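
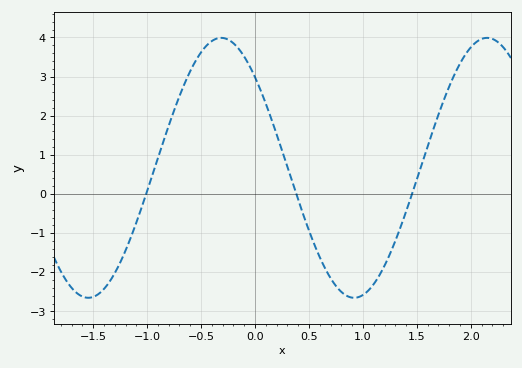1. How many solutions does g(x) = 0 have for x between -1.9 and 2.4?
3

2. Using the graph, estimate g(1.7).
2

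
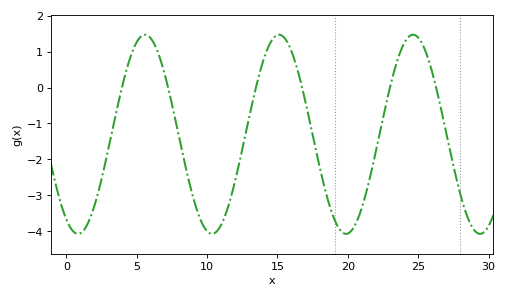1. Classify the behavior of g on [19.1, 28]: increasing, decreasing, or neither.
neither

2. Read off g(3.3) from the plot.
-1.14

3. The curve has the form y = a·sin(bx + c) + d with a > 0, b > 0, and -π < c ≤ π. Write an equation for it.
y = 2.77sin(0.66x - 2.12) - 1.3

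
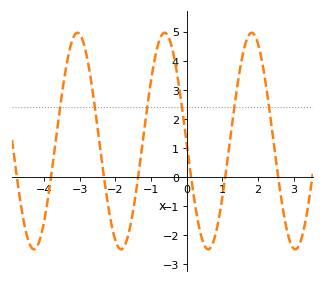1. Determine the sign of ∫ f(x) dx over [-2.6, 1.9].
positive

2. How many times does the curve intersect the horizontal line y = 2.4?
6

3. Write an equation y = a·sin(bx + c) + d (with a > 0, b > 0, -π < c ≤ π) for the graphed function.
y = 3.73sin(2.6x - 3.1) + 1.23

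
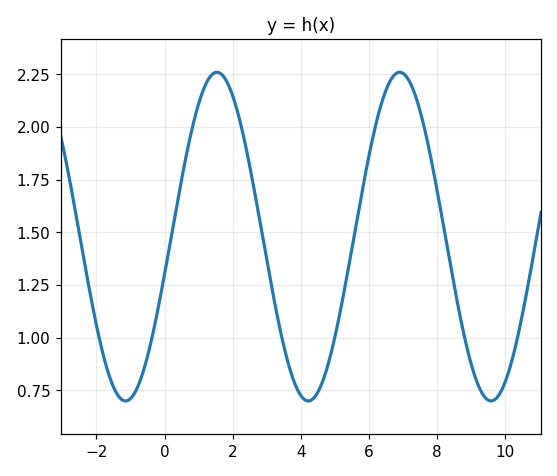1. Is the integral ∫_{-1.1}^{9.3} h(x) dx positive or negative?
positive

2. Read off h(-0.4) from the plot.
0.979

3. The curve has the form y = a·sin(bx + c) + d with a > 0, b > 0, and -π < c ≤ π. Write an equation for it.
y = 0.78sin(1.17x - 0.23) + 1.48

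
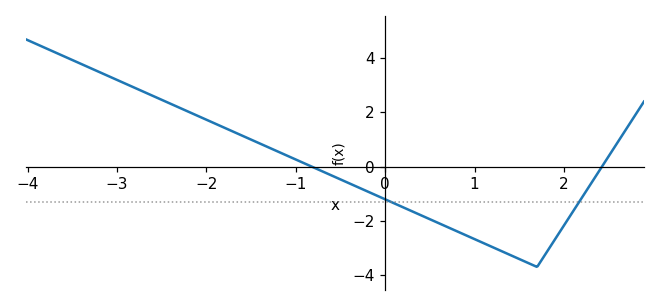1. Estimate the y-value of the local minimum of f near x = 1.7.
-3.6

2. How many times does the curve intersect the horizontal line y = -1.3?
2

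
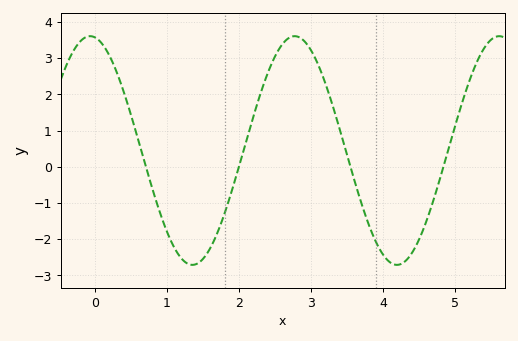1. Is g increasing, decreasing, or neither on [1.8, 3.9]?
neither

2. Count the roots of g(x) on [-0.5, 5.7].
4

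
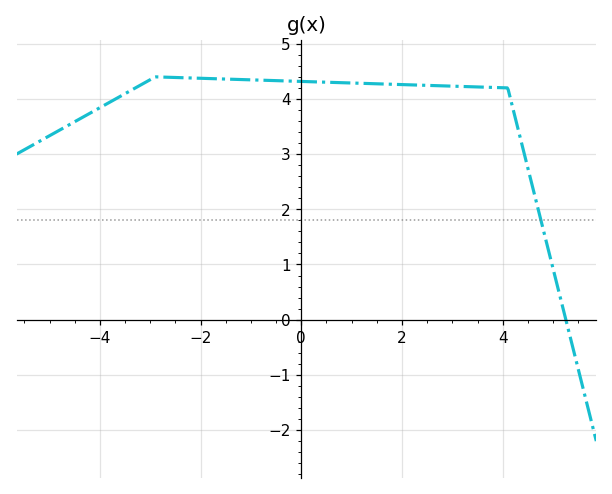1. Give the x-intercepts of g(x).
5.2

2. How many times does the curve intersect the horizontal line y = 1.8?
1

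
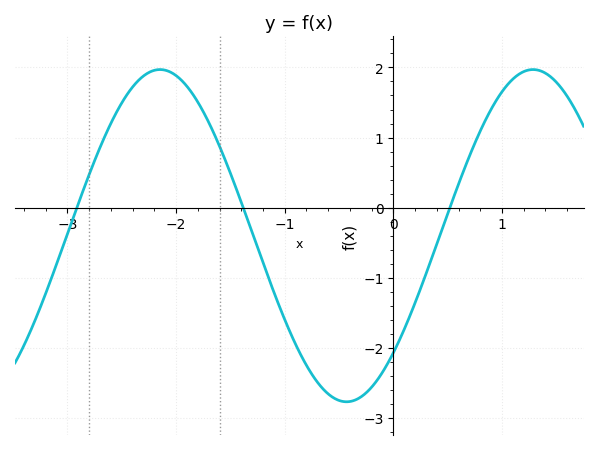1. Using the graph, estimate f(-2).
1.9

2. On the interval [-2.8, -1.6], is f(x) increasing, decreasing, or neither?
neither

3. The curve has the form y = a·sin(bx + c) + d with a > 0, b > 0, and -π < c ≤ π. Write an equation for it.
y = 2.37sin(1.8x - 0.78) - 0.4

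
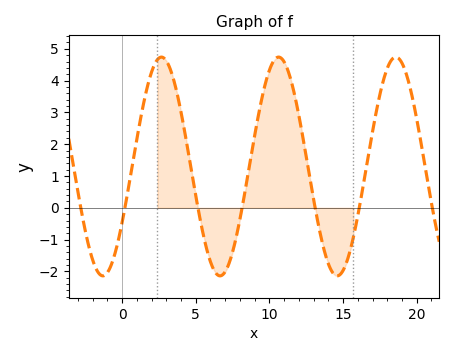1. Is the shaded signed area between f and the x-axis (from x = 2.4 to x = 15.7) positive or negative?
positive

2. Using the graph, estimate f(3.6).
3.9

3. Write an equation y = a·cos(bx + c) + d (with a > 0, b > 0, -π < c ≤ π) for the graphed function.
y = 3.44cos(0.79x - 2.1) + 1.3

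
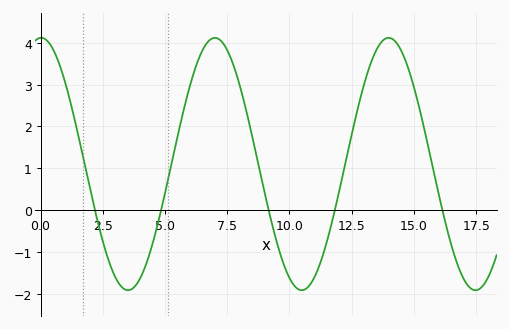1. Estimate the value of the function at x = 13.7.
4.02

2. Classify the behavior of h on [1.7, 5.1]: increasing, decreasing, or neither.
neither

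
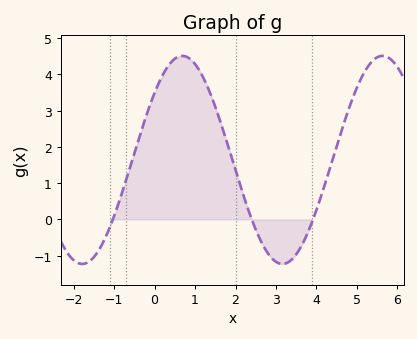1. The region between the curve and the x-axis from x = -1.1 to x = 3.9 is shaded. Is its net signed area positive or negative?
positive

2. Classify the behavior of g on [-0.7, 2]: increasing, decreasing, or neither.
neither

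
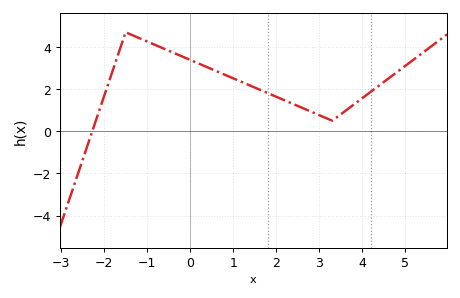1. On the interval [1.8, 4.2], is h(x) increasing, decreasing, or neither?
neither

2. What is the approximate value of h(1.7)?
1.9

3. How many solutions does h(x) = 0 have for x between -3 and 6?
1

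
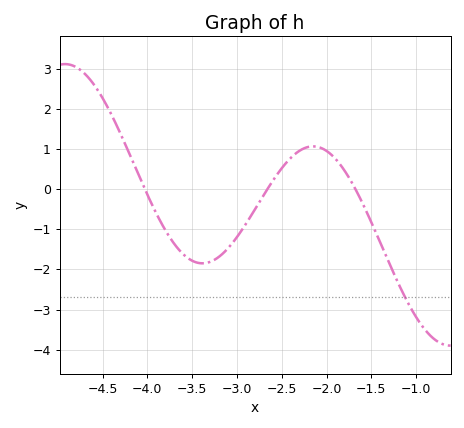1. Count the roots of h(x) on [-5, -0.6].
3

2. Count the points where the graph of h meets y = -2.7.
1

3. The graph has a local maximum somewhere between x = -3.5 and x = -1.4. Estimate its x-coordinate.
-2.2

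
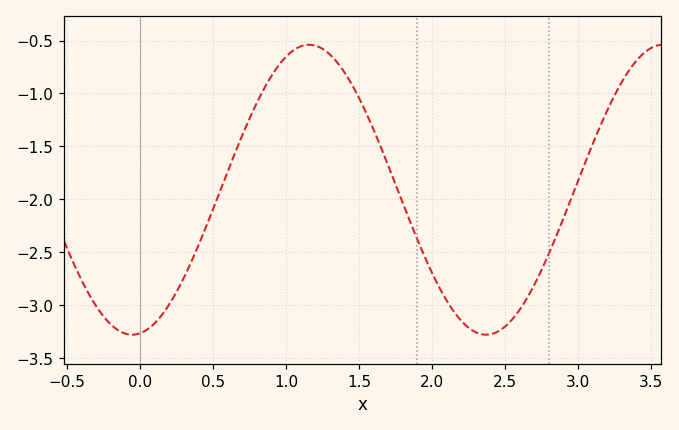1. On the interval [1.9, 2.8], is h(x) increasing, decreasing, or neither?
neither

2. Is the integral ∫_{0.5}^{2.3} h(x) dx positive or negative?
negative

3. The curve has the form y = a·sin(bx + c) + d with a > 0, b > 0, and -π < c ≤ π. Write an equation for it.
y = 1.37sin(2.6x - 1.4) - 1.91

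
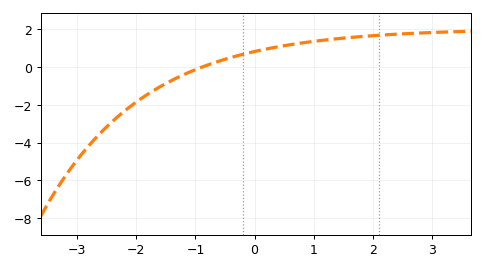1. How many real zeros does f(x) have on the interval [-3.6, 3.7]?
1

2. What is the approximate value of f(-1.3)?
-0.6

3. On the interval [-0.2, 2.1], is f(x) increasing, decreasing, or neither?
increasing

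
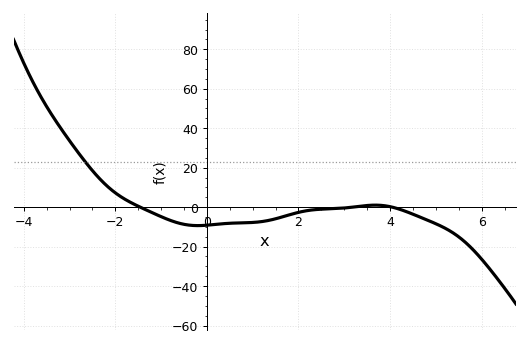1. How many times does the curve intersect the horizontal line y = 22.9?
1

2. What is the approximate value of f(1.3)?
-6.95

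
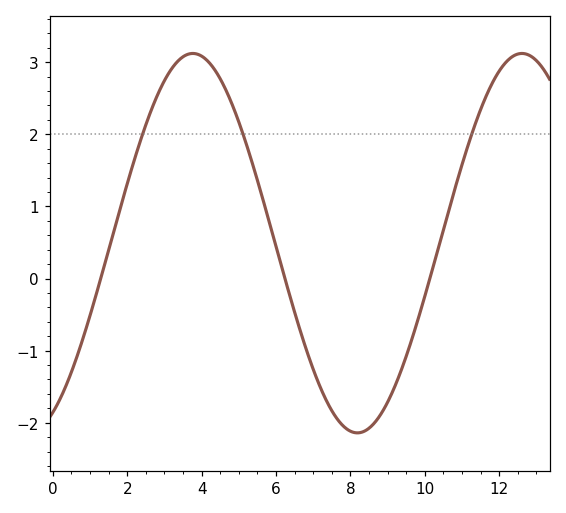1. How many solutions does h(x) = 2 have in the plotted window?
3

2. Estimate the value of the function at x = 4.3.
2.9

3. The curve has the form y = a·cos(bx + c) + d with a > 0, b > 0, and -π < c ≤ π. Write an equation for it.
y = 2.63cos(0.71x - 2.7) + 0.49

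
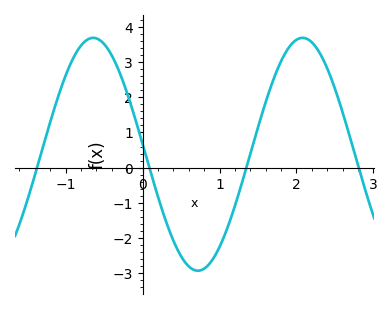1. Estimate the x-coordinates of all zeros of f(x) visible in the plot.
-1.37, 0.088, 1.35, 2.81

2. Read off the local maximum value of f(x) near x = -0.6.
3.69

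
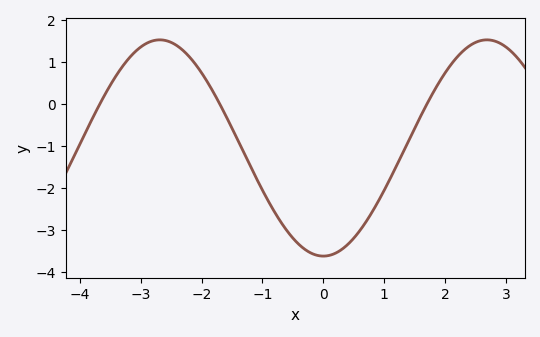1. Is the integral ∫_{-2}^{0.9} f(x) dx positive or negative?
negative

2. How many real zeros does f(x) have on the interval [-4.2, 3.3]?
3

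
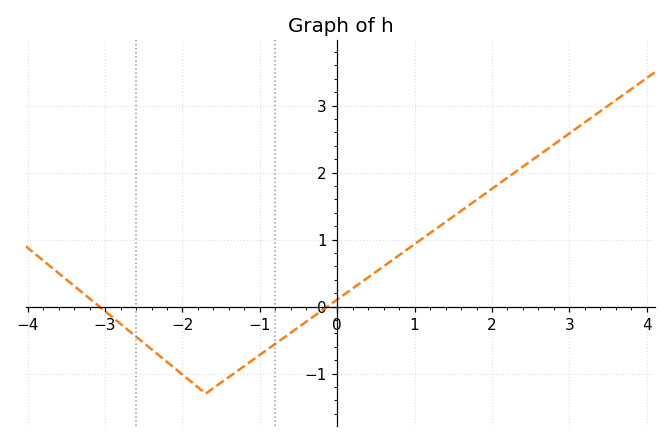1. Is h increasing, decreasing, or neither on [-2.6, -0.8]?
neither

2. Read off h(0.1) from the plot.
0.188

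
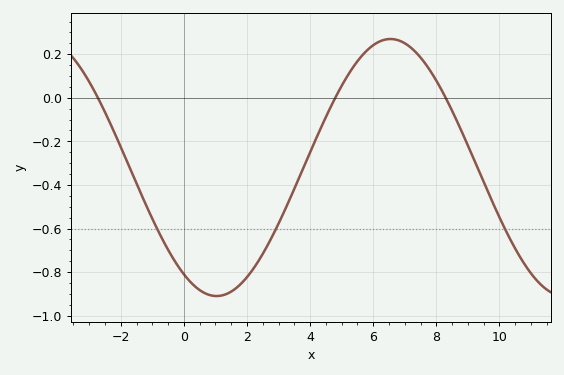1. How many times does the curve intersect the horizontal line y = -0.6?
3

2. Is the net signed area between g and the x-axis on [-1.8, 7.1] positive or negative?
negative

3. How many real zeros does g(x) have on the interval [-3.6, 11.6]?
3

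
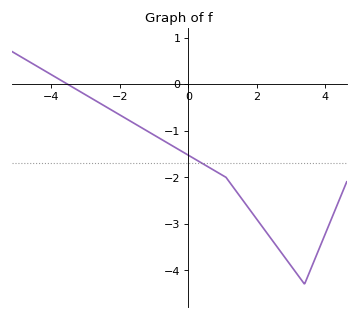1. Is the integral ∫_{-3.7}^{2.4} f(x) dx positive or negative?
negative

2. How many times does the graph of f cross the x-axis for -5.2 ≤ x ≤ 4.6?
1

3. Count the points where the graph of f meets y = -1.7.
1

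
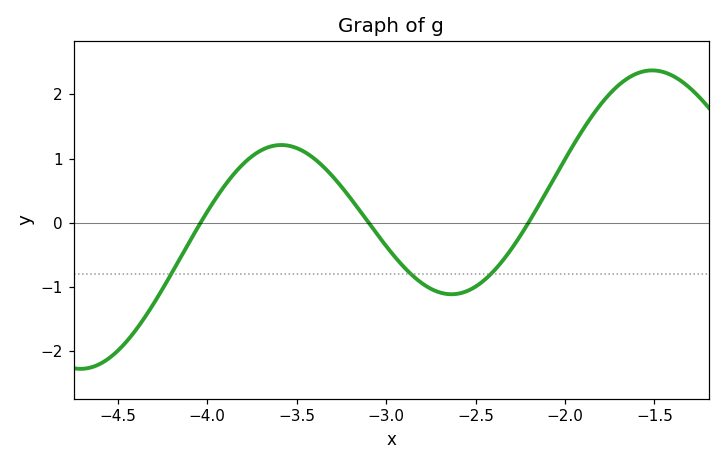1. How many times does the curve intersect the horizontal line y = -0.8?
3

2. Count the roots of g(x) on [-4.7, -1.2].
3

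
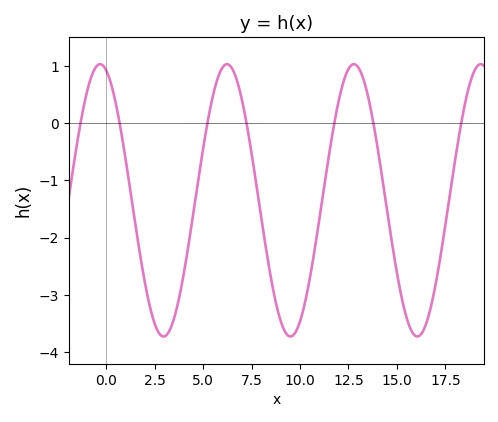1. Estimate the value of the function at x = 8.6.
-2.9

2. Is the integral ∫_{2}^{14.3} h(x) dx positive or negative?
negative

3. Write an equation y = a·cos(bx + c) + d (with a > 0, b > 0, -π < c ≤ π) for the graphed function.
y = 2.38cos(0.96x + 0.3) - 1.35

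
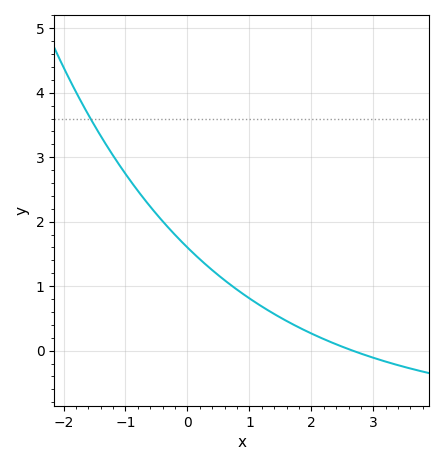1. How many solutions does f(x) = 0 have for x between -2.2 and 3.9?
1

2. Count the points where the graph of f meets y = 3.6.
1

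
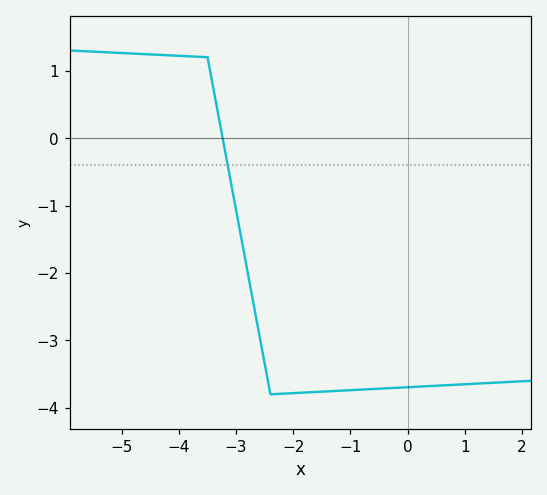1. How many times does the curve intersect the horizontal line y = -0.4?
1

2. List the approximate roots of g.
-3.2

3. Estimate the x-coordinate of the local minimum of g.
-2.4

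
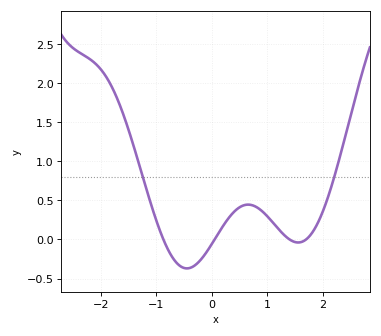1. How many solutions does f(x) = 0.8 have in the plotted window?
2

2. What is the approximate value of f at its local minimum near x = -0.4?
-0.369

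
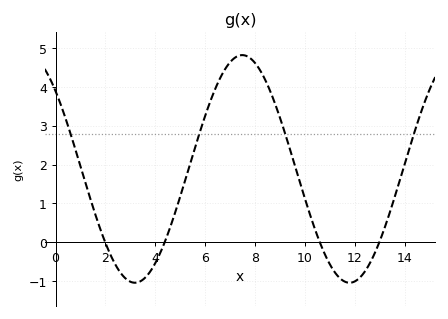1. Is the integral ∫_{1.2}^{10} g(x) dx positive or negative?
positive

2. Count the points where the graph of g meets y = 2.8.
4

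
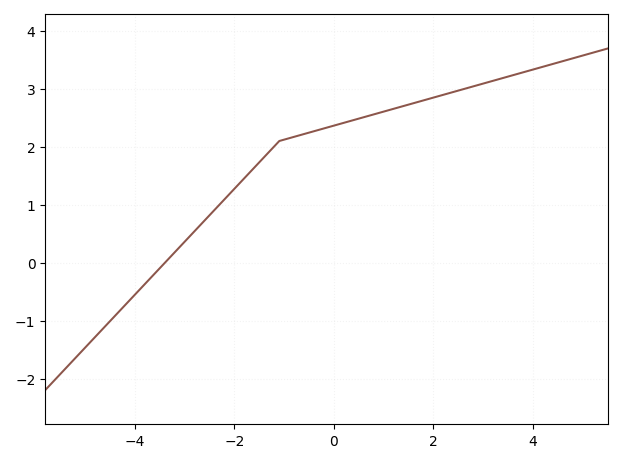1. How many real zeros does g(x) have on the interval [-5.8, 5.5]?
1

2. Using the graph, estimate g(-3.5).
-0.094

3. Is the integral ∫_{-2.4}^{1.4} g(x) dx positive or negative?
positive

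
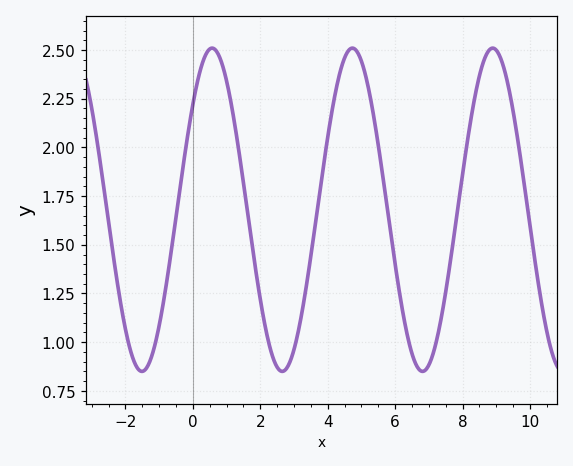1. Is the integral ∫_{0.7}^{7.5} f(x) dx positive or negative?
positive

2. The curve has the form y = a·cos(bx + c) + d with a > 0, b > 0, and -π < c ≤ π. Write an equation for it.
y = 0.83cos(1.51x - 0.862) + 1.68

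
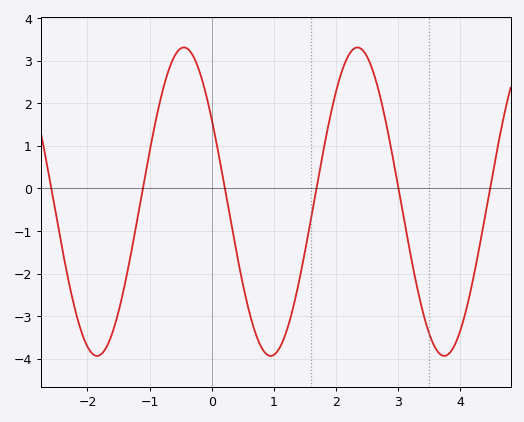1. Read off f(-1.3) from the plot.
-1.53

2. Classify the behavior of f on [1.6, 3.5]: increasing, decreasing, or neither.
neither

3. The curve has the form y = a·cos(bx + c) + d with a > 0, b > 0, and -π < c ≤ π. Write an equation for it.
y = 3.62cos(2.25x + 1.01) - 0.31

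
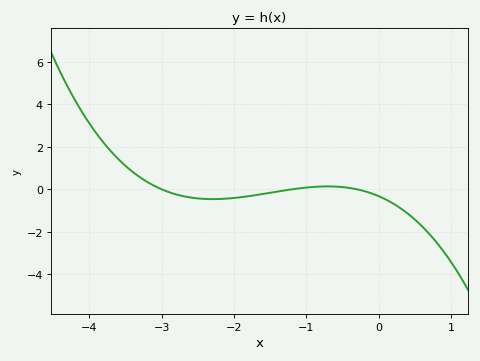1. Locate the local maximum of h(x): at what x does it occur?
-0.7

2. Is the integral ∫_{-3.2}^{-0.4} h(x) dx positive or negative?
negative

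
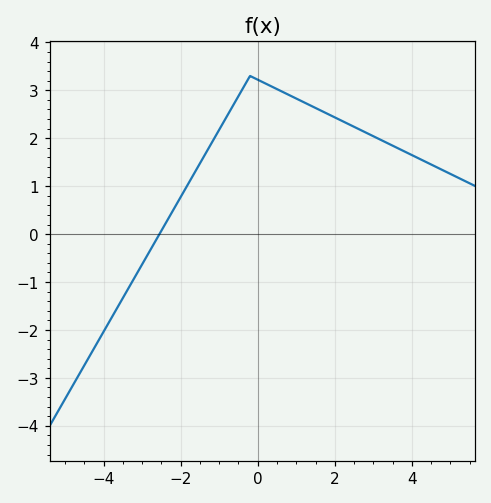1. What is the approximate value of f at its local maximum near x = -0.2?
3.3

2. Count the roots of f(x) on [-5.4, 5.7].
1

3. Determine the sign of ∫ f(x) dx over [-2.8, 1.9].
positive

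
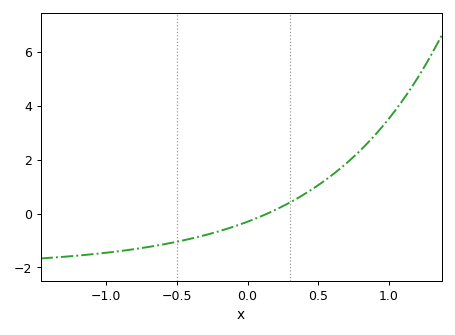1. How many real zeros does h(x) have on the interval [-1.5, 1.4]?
1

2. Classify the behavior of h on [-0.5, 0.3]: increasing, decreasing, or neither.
increasing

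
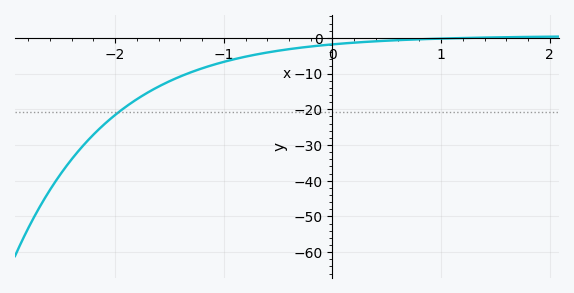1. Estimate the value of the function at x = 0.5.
-1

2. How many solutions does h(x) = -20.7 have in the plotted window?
1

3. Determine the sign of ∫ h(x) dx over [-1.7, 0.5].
negative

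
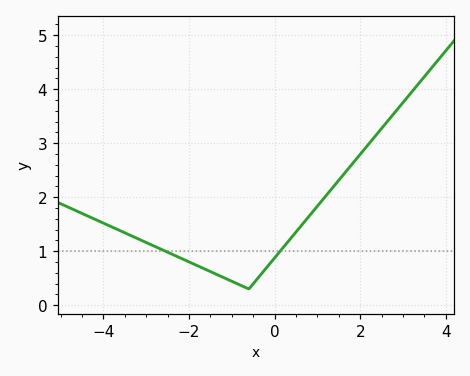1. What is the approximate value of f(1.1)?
1.93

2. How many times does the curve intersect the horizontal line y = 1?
2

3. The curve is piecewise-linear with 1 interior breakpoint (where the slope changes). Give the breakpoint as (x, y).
(-0.6, 0.3)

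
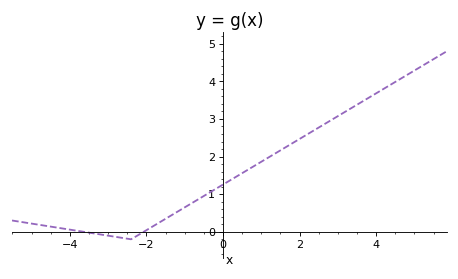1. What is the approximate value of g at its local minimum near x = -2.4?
-0.2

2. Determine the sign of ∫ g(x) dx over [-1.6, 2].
positive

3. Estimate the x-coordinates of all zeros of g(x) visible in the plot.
-3.64, -2.07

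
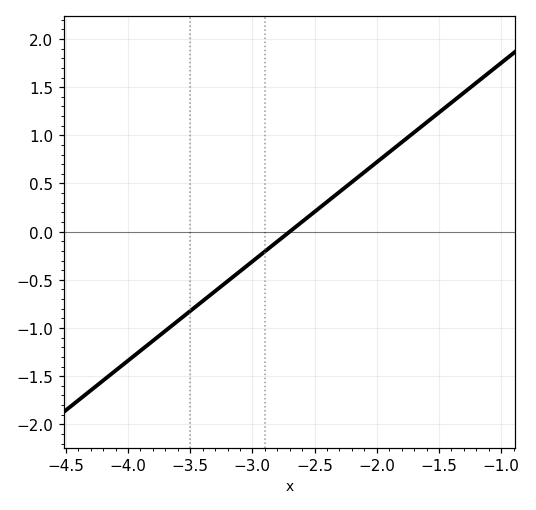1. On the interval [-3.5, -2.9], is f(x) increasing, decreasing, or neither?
increasing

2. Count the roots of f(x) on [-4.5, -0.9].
1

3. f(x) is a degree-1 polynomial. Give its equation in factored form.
y = 1.03(x + 2.7)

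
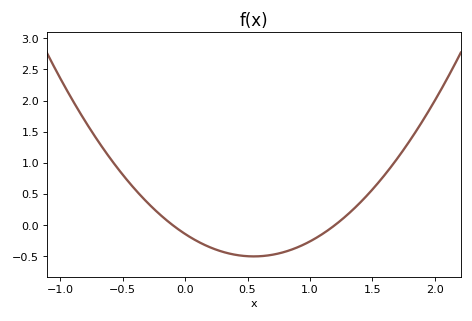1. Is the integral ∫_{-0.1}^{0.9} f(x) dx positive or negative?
negative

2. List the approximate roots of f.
-0.1, 1.2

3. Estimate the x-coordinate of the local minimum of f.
0.55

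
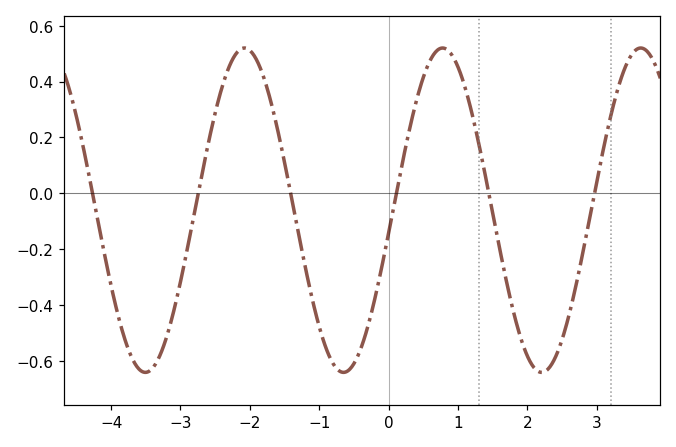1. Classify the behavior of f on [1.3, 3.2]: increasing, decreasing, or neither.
neither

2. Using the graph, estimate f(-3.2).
-0.513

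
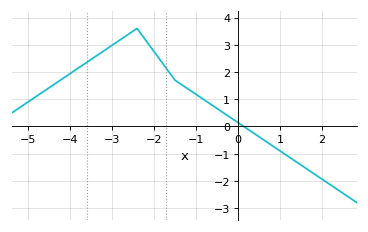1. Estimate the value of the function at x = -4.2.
1.72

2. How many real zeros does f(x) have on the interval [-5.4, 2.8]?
1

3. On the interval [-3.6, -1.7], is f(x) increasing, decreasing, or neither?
neither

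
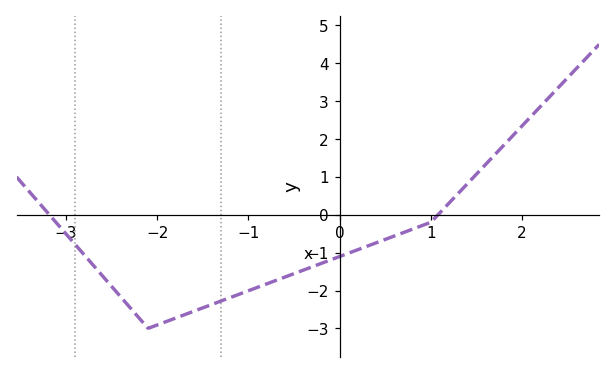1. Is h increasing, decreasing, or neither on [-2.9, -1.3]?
neither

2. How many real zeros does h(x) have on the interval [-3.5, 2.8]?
2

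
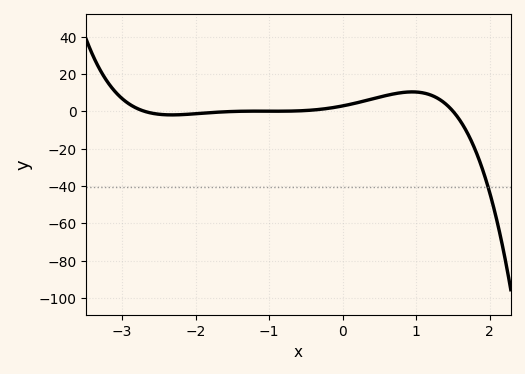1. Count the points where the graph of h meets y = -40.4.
1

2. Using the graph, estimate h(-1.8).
0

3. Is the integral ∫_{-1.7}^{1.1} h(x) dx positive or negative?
positive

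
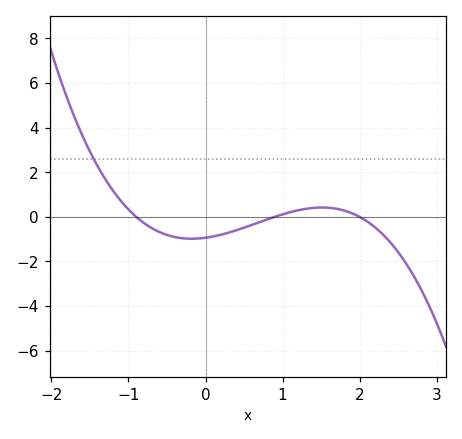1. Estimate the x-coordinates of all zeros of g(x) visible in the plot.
-0.9, 0.9, 2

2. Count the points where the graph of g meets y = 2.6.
1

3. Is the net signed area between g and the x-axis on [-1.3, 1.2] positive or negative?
negative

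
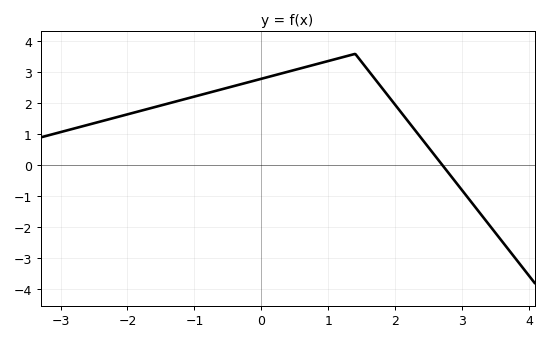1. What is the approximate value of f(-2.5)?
1.4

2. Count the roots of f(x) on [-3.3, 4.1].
1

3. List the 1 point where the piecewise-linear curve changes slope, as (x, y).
(1.4, 3.6)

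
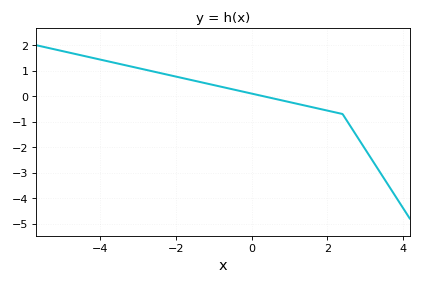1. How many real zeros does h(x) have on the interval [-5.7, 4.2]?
1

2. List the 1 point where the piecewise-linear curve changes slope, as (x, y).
(2.4, -0.7)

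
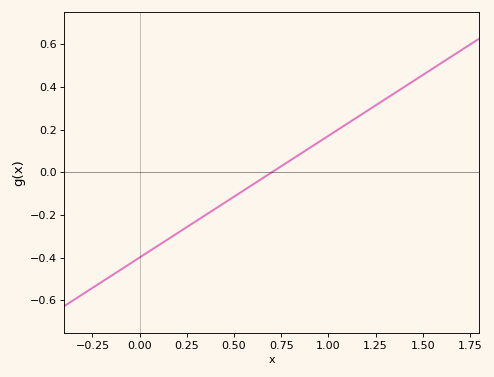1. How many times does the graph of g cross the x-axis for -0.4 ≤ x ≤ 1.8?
1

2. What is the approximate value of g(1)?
0.171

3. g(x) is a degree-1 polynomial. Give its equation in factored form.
y = 0.57(x - 0.7)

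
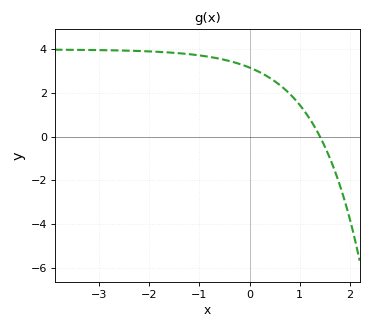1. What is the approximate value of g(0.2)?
2.95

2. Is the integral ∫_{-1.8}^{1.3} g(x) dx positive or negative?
positive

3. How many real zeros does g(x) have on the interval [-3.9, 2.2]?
1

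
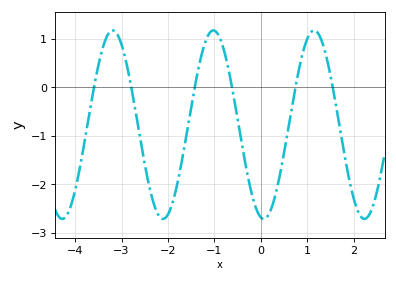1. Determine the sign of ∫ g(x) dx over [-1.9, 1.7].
negative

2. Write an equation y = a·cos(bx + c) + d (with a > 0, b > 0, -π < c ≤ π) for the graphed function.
y = 1.94cos(2.9x + 2.97) - 0.77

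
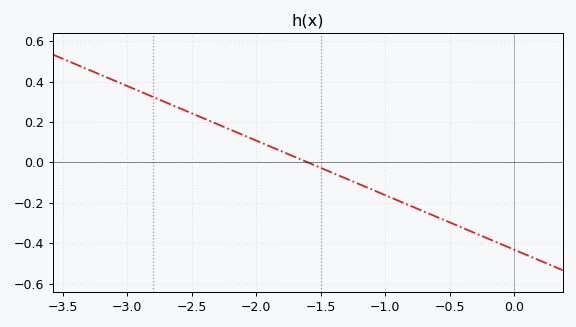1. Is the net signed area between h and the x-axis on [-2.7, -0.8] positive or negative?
positive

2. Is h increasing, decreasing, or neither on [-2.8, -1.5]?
decreasing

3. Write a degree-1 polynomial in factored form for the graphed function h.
y = -0.27(x + 1.6)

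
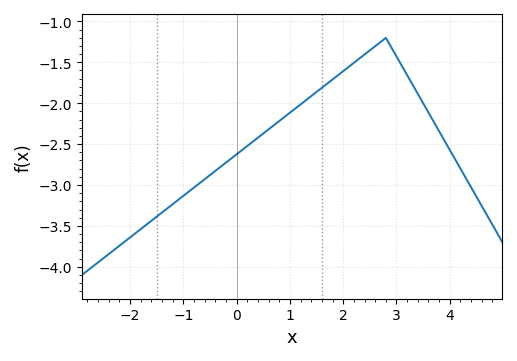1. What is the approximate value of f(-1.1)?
-3.2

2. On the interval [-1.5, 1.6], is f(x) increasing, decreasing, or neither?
increasing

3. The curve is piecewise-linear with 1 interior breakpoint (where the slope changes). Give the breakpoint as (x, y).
(2.8, -1.2)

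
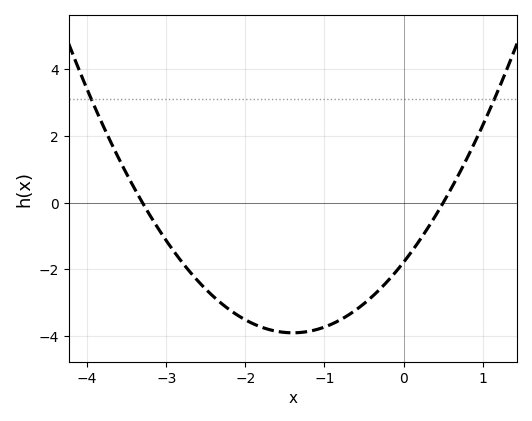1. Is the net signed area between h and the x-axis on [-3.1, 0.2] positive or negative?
negative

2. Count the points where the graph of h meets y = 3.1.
2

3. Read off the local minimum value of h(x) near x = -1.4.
-3.9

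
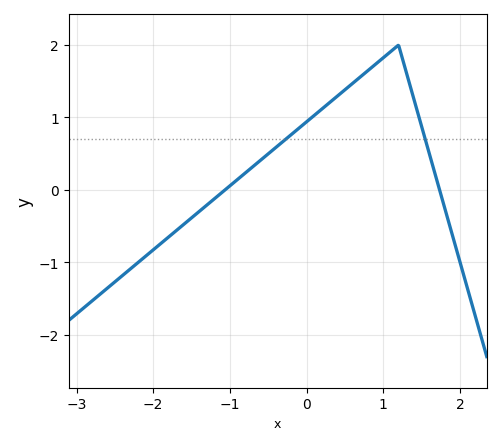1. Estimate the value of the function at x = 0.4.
1.29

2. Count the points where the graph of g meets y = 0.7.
2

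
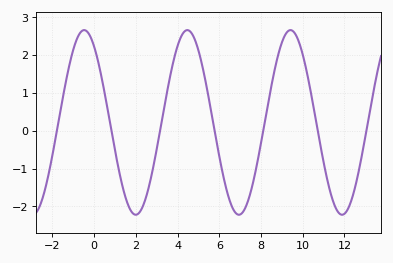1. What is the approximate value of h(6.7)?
-2.1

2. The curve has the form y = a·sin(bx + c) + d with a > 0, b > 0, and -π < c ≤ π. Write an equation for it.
y = 2.44sin(1.3x + 2.2) + 0.22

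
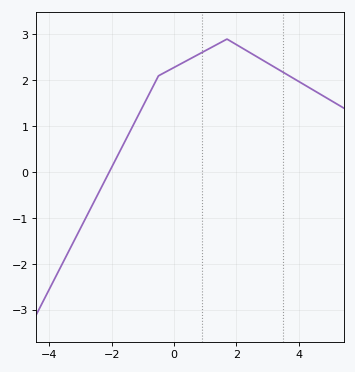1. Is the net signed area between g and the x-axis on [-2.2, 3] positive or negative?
positive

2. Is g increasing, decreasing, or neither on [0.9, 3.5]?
neither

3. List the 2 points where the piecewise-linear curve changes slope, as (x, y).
(-0.5, 2.1); (1.7, 2.9)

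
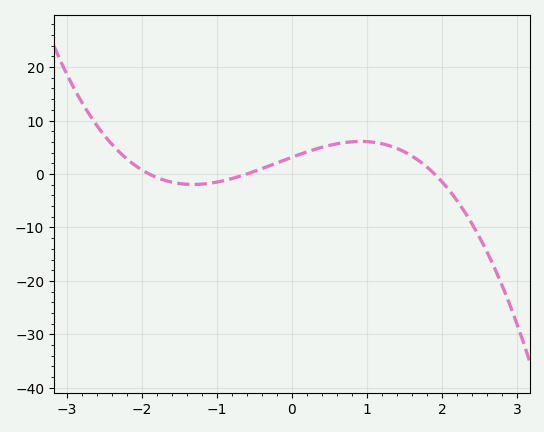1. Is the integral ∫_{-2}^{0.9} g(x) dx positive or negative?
positive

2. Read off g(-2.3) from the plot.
4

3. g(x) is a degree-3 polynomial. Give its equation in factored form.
y = -1.45(x + 1.9)(x + 0.6)(x - 1.9)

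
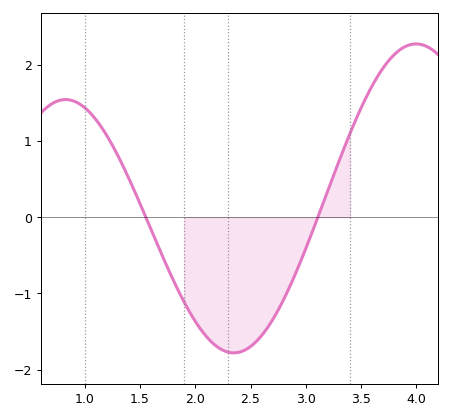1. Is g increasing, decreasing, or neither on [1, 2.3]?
decreasing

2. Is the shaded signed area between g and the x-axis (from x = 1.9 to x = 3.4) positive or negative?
negative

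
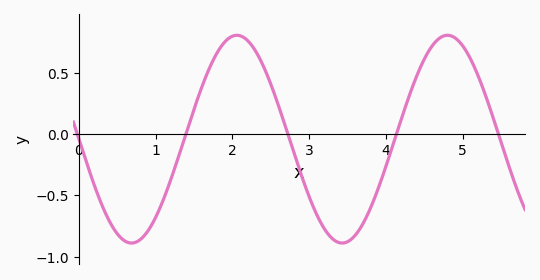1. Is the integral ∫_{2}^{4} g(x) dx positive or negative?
negative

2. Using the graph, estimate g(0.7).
-0.89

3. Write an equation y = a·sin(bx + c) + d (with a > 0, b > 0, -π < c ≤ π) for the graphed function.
y = 0.85sin(2.29x - 3.14) - 0.04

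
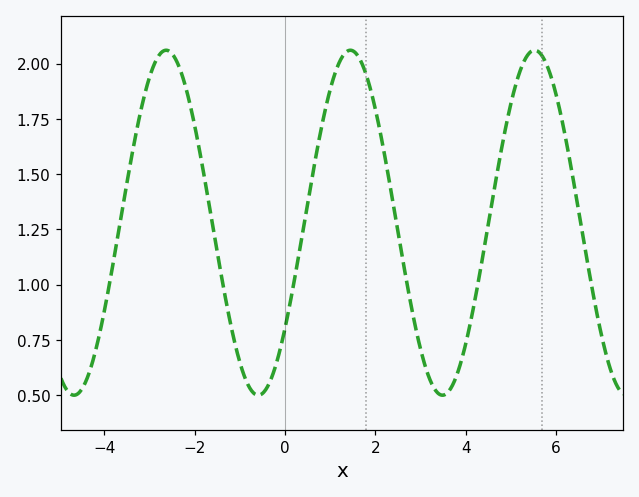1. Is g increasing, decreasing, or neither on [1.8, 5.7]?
neither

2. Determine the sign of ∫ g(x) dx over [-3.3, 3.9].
positive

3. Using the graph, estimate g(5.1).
1.9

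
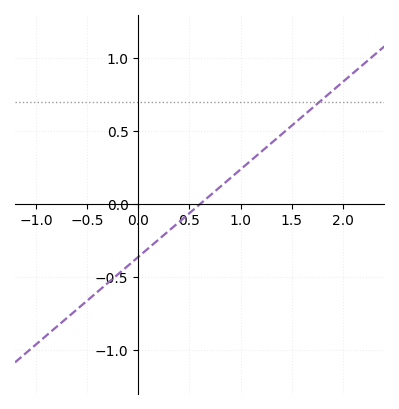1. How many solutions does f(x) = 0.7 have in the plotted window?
1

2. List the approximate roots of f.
0.6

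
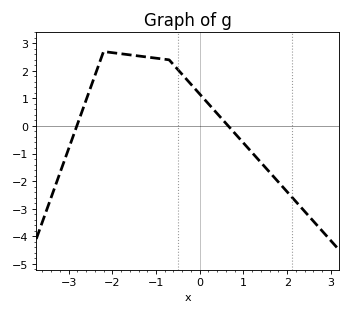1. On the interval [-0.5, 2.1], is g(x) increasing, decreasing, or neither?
decreasing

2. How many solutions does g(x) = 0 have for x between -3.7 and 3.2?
2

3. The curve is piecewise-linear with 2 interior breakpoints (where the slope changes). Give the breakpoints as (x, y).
(-2.2, 2.7); (-0.7, 2.4)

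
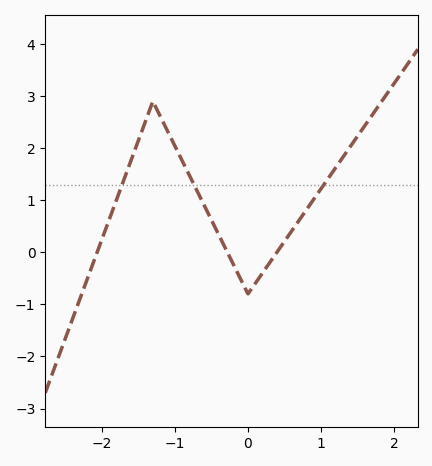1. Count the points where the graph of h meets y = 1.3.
3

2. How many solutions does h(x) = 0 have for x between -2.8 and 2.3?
3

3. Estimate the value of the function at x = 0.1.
-0.6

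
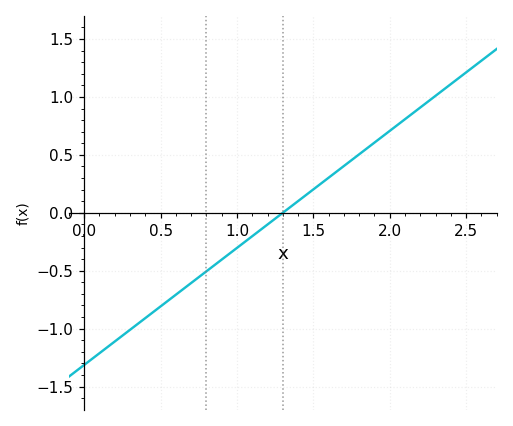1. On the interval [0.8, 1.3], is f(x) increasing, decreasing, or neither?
increasing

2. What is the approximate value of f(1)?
-0.303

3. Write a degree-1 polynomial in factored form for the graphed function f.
y = 1.01(x - 1.3)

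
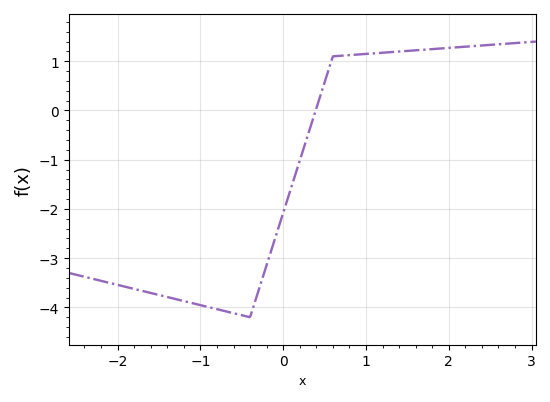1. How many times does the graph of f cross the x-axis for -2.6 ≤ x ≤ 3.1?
1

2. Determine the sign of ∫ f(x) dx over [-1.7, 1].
negative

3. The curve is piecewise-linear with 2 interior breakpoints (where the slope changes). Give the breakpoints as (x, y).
(-0.4, -4.2); (0.6, 1.1)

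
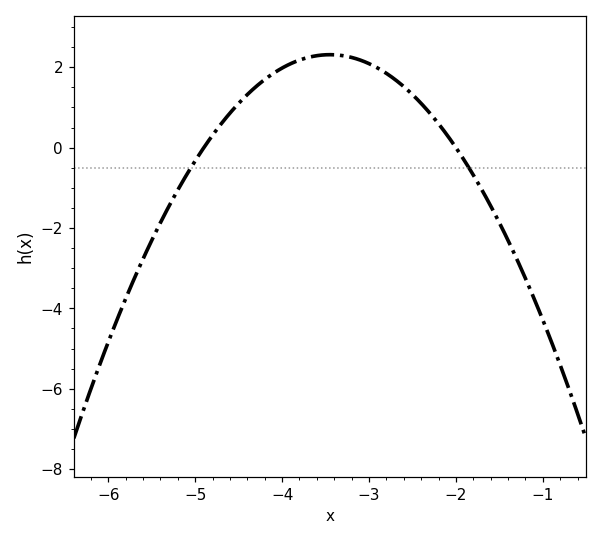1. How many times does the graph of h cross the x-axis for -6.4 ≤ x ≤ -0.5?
2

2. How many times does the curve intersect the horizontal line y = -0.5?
2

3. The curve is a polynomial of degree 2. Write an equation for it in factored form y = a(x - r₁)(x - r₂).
y = -1.1(x + 4.9)(x + 2)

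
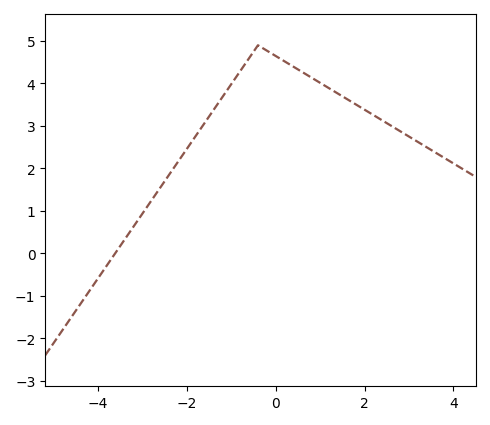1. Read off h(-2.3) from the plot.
2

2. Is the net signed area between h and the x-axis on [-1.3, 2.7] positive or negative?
positive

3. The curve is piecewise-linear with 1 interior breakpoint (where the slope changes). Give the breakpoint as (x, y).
(-0.4, 4.9)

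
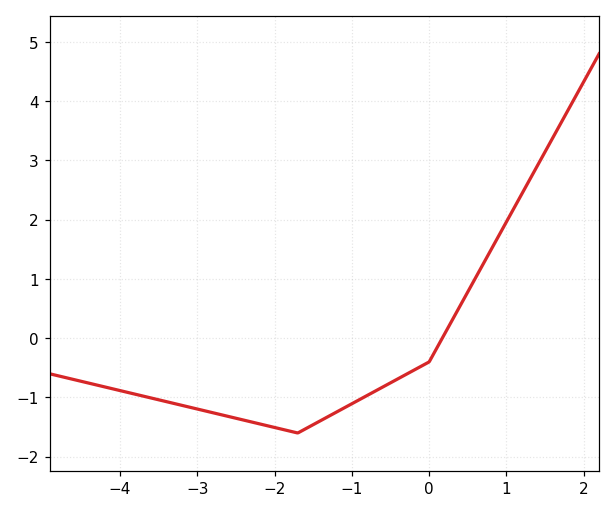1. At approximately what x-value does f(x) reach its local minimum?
-1.7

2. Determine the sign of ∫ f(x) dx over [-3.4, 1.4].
negative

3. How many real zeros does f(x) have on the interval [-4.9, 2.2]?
1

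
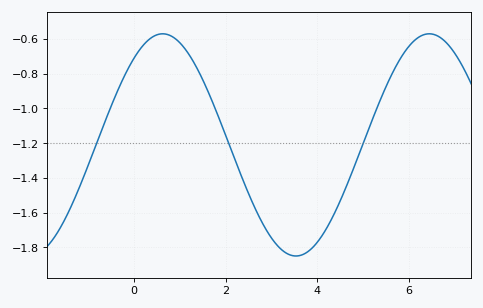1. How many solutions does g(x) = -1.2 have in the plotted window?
3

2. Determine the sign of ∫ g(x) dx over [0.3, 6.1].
negative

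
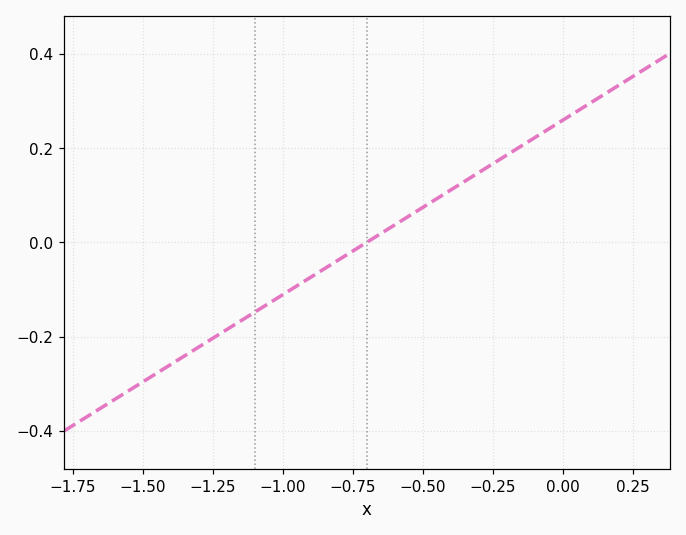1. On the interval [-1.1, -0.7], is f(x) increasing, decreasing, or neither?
increasing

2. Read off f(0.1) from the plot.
0.3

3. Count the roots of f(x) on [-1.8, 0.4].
1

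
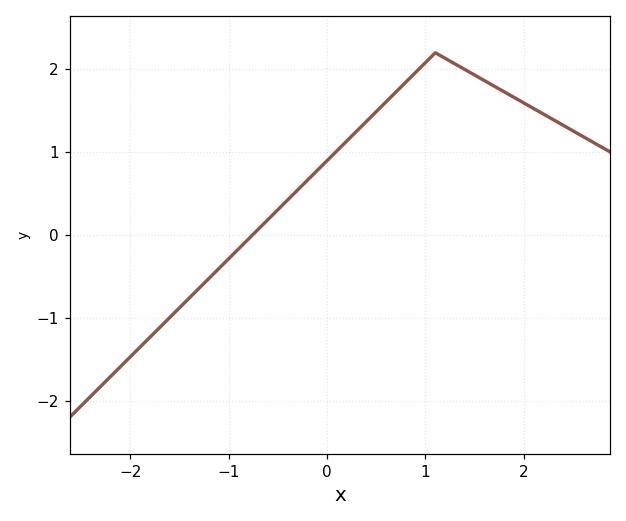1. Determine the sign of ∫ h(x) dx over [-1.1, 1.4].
positive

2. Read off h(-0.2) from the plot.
0.7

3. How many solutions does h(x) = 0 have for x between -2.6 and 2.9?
1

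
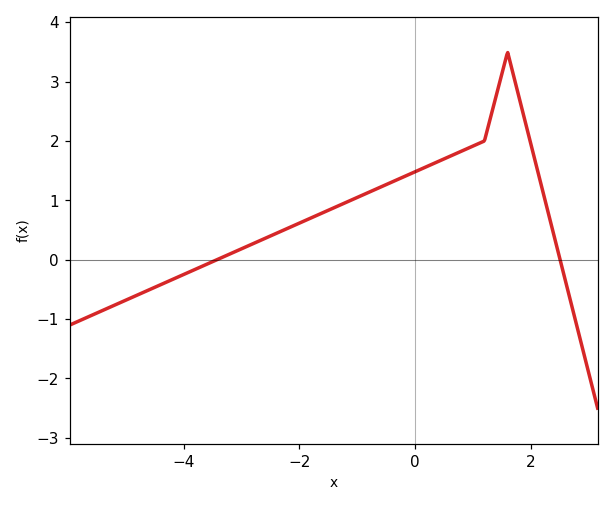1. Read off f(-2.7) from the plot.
0.313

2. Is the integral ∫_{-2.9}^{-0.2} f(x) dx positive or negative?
positive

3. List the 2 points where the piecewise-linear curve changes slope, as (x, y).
(1.2, 2); (1.6, 3.5)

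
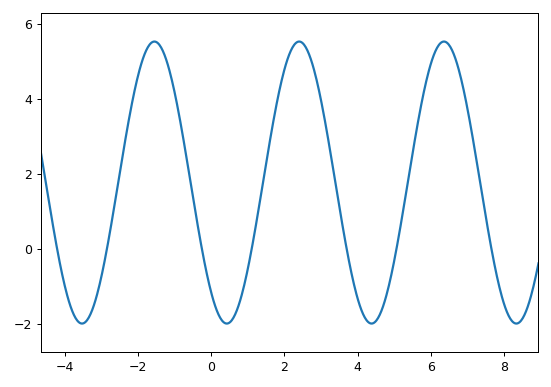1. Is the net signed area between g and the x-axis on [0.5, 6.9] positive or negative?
positive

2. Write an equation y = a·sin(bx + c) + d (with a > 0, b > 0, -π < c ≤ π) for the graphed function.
y = 3.76sin(1.59x - 2.25) + 1.77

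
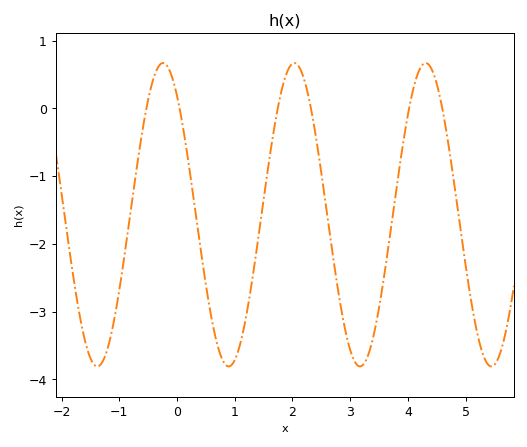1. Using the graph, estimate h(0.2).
-0.8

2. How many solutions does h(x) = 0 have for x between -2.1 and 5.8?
6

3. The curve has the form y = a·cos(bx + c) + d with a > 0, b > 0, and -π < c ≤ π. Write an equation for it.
y = 2.24cos(2.8x + 0.67) - 1.57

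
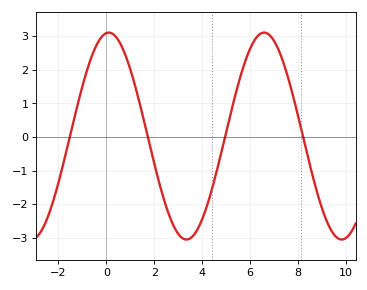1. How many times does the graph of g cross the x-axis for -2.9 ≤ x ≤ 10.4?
4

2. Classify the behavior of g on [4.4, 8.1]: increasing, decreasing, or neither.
neither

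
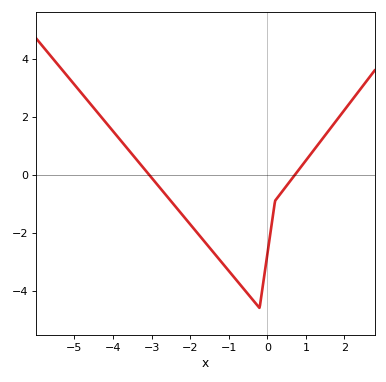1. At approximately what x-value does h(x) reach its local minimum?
-0.2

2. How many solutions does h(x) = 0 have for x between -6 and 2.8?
2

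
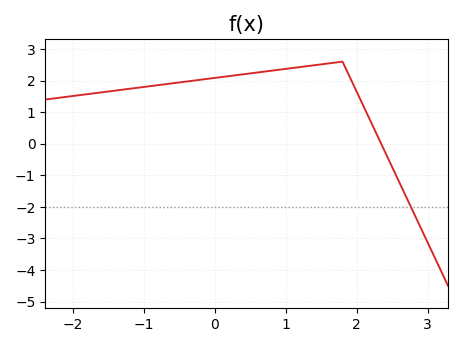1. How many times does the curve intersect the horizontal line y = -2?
1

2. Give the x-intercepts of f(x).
2.34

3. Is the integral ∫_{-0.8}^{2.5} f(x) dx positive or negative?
positive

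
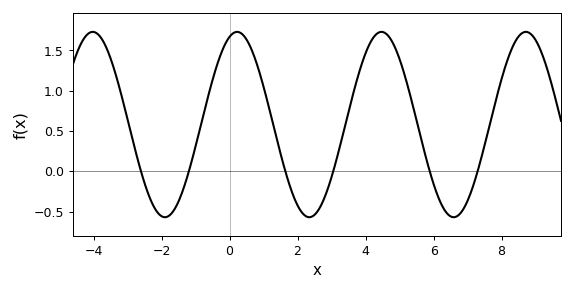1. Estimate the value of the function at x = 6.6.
-0.57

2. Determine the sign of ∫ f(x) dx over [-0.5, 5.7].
positive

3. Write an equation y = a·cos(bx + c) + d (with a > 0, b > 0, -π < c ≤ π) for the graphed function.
y = 1.15cos(1.48x - 0.33) + 0.58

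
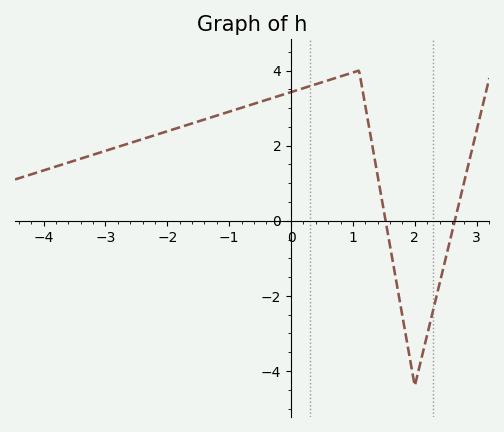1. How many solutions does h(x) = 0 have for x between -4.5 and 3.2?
2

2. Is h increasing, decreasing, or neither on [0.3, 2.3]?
neither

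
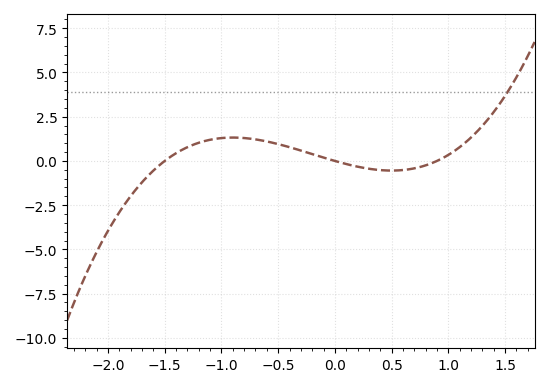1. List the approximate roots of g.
-1.5, 0, 0.9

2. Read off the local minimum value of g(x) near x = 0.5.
-0.6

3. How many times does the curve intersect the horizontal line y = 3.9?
1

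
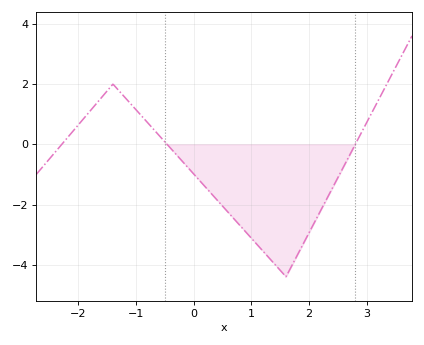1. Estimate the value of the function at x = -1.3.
1.8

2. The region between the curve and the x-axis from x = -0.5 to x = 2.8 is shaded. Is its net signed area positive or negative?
negative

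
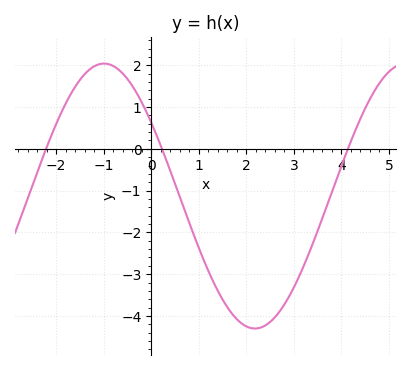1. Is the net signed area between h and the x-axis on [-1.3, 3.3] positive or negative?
negative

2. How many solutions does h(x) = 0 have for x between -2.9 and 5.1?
3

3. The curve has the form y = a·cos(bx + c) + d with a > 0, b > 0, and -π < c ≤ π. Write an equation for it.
y = 3.17cos(0.99x + 0.98) - 1.13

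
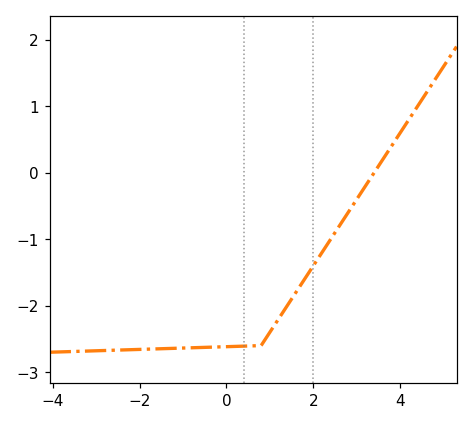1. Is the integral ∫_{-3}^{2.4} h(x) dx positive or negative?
negative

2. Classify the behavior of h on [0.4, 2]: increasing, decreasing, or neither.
increasing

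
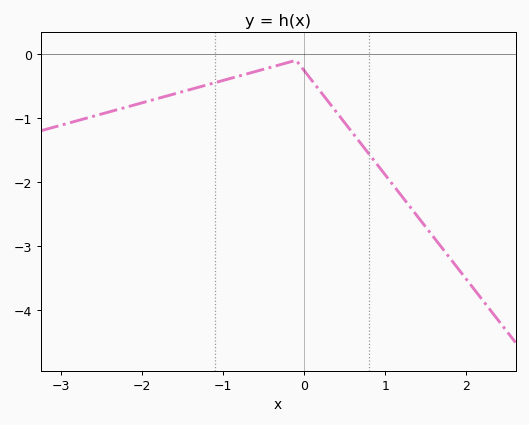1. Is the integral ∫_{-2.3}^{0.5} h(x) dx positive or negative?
negative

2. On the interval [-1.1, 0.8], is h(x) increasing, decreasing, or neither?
neither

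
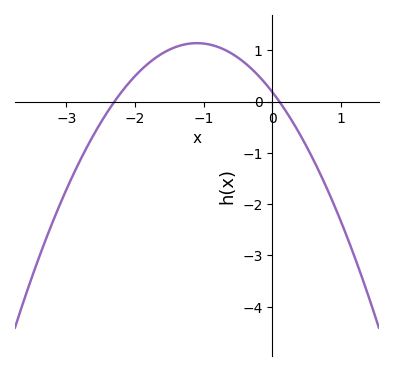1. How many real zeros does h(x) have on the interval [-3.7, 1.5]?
2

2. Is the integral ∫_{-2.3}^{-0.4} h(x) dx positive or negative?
positive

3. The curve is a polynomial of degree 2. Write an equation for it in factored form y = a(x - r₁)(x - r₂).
y = -0.79(x + 2.3)(x - 0.1)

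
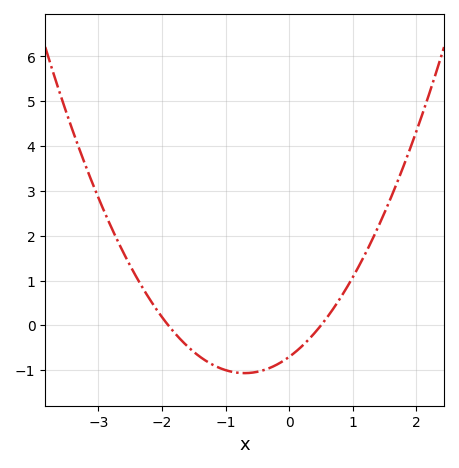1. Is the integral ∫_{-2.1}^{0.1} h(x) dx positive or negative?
negative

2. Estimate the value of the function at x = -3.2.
3.56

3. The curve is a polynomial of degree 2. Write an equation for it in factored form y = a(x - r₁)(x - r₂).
y = 0.74(x + 1.9)(x - 0.5)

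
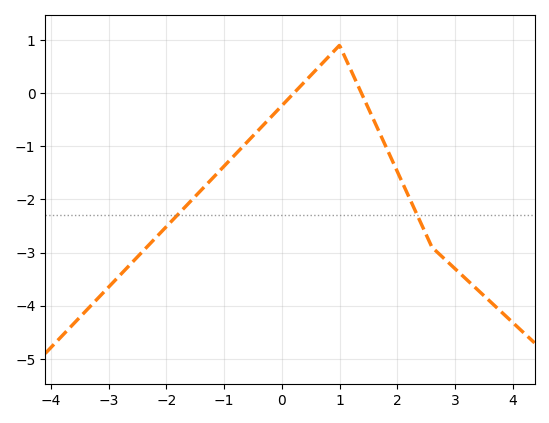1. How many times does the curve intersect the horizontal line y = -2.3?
2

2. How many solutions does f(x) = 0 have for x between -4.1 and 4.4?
2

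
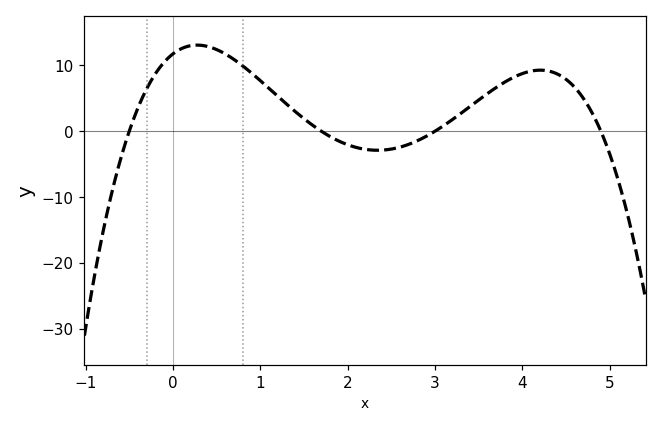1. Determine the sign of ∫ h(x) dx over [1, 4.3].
positive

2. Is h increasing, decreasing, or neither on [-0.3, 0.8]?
neither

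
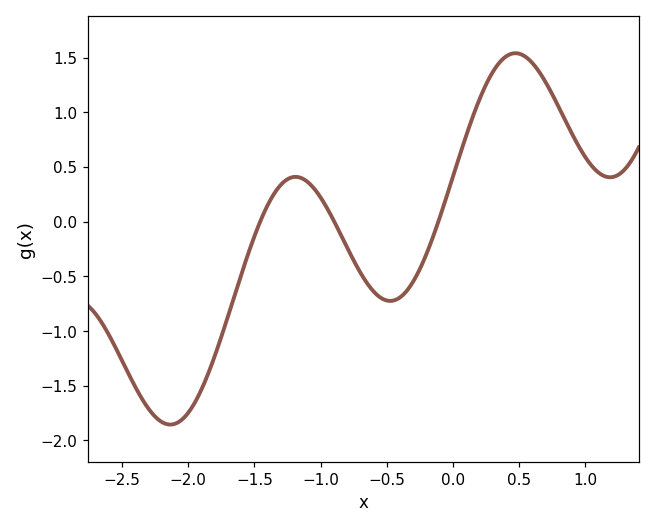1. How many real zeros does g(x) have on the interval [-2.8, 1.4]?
3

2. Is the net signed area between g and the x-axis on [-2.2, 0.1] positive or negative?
negative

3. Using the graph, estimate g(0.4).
1.51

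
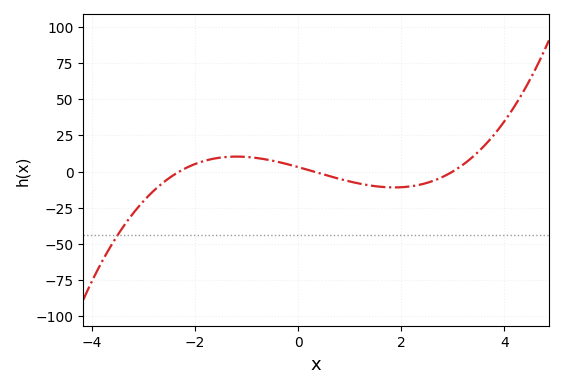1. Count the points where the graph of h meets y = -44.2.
1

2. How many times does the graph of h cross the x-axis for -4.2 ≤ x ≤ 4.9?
3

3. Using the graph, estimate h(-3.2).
-30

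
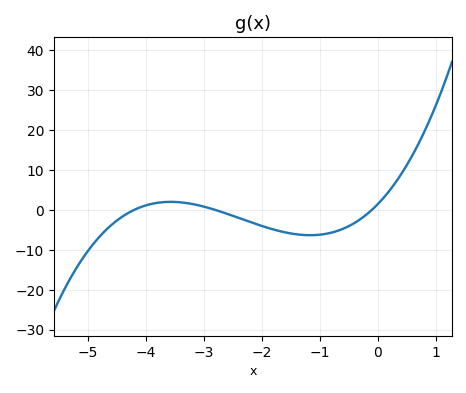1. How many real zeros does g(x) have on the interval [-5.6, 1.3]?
3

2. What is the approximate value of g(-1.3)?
-6.26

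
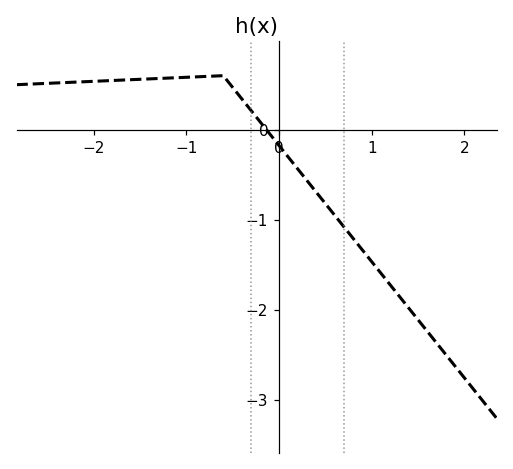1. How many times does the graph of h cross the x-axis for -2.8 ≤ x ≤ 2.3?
1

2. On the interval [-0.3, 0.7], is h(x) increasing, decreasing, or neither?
decreasing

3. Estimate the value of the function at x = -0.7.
0.596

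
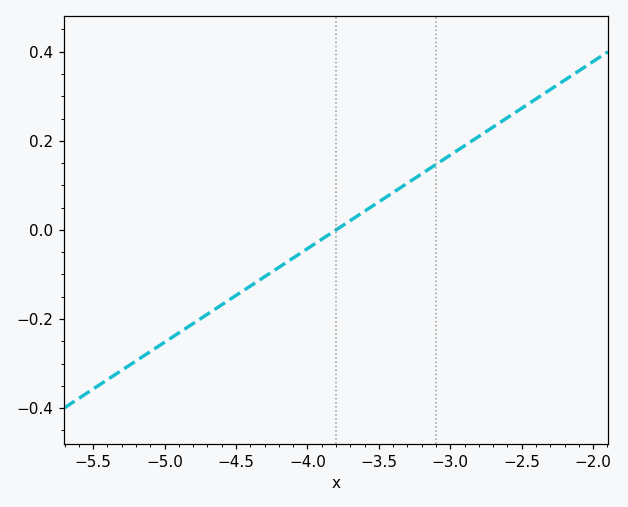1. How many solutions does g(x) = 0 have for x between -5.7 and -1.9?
1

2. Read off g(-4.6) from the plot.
-0.168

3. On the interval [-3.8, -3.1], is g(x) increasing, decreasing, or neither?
increasing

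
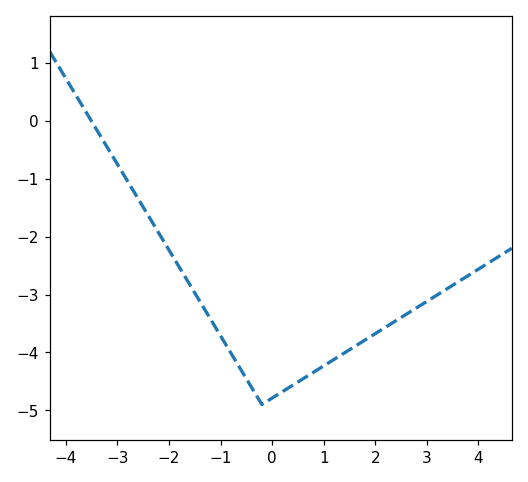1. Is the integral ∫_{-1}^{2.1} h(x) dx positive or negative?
negative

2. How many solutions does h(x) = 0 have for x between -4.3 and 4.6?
1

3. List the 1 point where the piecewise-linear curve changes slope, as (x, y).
(-0.2, -4.9)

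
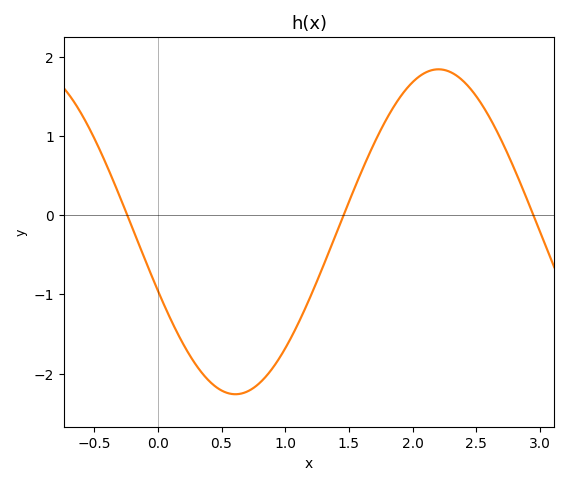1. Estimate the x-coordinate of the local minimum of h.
0.609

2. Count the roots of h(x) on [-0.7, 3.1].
3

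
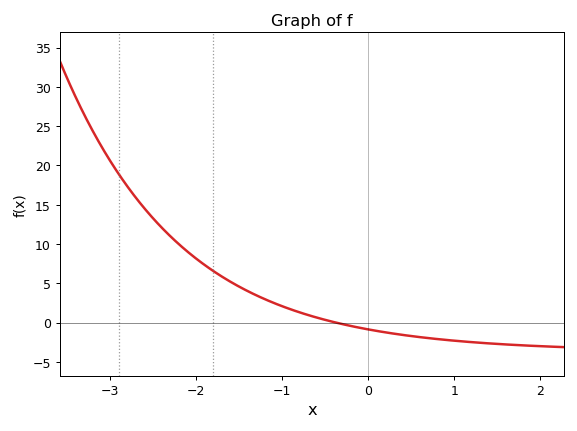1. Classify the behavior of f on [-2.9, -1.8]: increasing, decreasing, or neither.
decreasing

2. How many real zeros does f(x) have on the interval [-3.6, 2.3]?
1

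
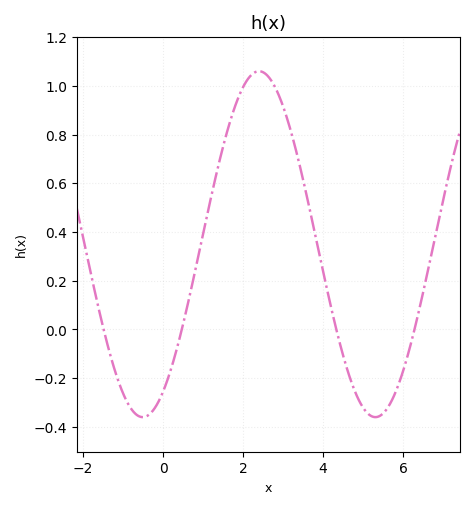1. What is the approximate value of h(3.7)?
0.466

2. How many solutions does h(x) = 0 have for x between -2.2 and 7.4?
4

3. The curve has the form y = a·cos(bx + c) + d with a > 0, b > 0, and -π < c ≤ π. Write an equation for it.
y = 0.71cos(1.08x - 2.59) + 0.35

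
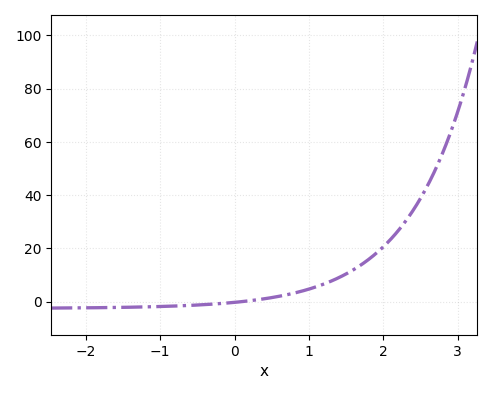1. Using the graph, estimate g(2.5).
38.8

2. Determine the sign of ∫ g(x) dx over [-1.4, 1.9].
positive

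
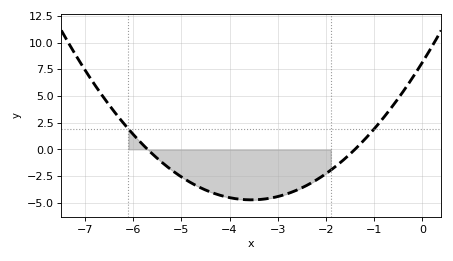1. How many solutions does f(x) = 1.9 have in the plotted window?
2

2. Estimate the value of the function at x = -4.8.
-3.12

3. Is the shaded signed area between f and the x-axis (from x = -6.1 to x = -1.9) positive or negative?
negative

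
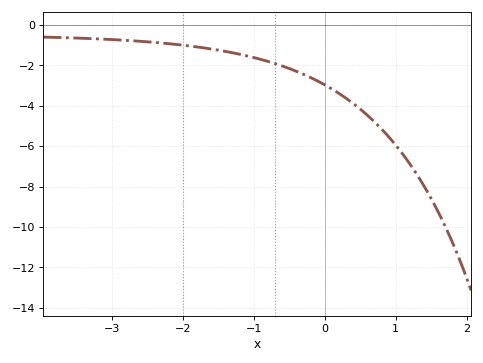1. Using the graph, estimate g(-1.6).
-1.19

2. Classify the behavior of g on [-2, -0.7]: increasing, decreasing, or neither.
decreasing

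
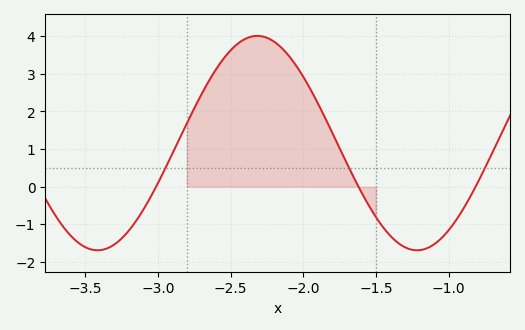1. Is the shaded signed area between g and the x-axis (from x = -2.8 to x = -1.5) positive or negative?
positive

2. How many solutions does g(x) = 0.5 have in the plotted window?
3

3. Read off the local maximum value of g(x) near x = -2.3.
4.01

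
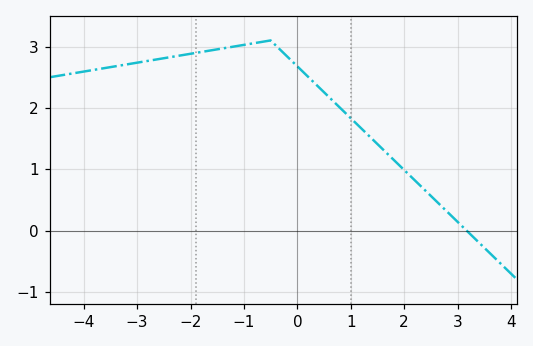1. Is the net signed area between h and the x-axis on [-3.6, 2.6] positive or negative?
positive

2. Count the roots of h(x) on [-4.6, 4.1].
1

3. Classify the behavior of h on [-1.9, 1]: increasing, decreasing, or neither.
neither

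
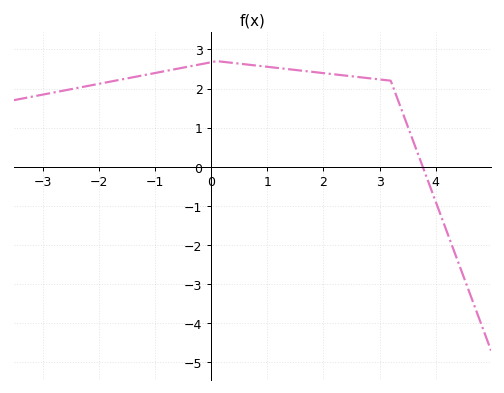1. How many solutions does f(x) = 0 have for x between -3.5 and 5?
1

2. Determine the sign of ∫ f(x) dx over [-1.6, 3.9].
positive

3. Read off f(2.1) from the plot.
2.4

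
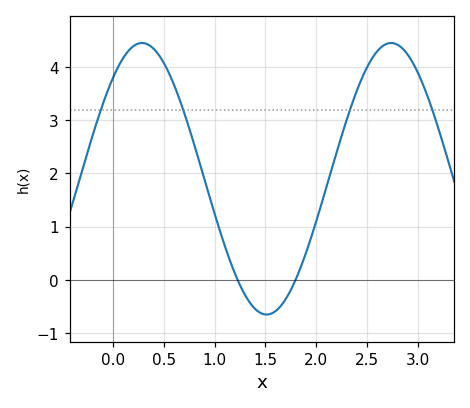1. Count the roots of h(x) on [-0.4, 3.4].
2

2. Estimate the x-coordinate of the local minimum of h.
1.5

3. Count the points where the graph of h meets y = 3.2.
4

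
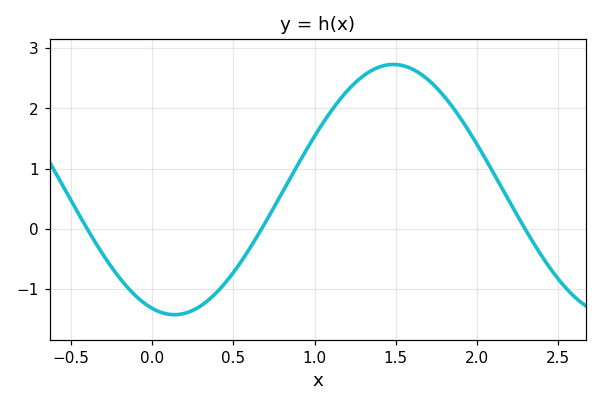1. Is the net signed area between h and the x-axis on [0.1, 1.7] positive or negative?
positive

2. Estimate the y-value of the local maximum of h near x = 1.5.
2.73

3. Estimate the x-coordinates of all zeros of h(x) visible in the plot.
-0.401, 0.675, 2.3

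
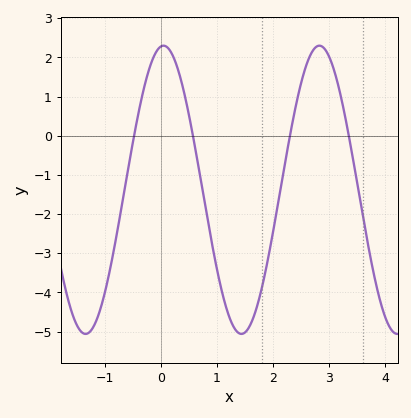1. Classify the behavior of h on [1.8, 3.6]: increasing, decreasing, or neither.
neither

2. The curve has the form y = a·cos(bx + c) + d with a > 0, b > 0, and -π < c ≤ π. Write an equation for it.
y = 3.68cos(2.3x - 0.11) - 1.38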